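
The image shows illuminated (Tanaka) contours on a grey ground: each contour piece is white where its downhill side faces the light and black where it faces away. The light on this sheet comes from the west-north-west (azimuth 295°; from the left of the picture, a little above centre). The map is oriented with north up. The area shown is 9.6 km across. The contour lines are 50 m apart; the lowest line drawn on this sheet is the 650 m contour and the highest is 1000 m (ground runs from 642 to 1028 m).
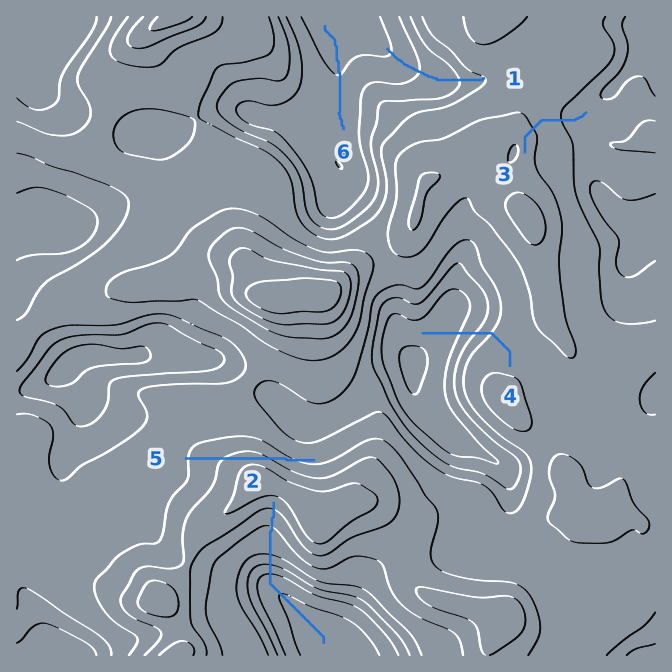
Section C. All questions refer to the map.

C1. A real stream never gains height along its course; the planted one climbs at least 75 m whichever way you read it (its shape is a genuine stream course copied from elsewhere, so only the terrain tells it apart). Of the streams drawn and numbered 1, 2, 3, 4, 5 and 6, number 5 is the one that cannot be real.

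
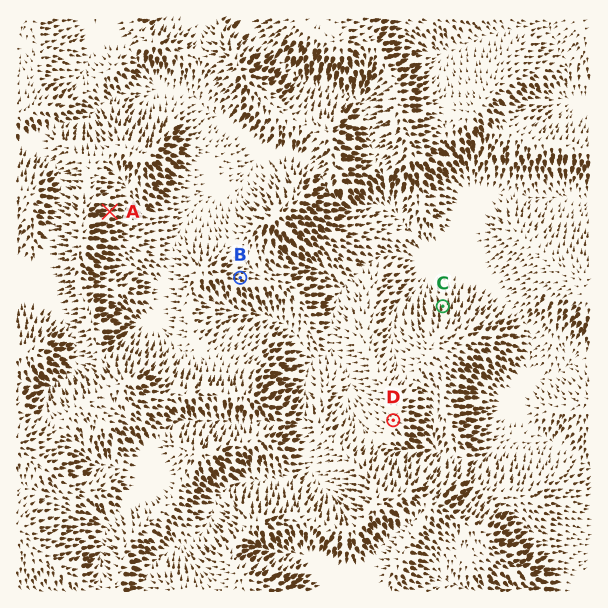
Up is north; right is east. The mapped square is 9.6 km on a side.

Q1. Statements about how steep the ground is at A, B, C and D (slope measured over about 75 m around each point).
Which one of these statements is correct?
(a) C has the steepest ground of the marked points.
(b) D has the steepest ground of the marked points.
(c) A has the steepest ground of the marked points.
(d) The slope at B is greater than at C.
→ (a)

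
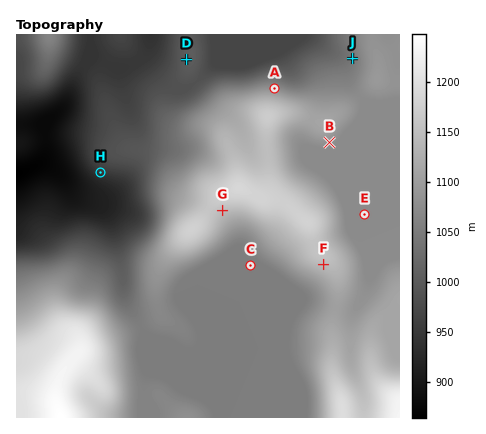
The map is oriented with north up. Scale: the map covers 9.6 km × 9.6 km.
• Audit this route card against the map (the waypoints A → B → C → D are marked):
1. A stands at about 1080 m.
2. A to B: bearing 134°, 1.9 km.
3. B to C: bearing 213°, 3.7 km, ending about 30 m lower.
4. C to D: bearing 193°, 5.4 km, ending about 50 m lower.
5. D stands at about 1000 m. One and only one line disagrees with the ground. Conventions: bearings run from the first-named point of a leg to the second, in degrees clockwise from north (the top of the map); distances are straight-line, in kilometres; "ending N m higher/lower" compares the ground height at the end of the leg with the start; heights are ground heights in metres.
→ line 4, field bearing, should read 343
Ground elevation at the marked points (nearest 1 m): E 1074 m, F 1145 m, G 1150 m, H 945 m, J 1045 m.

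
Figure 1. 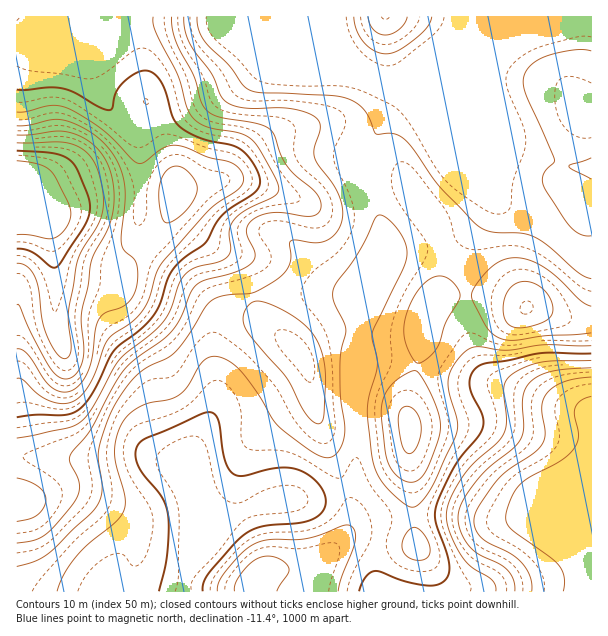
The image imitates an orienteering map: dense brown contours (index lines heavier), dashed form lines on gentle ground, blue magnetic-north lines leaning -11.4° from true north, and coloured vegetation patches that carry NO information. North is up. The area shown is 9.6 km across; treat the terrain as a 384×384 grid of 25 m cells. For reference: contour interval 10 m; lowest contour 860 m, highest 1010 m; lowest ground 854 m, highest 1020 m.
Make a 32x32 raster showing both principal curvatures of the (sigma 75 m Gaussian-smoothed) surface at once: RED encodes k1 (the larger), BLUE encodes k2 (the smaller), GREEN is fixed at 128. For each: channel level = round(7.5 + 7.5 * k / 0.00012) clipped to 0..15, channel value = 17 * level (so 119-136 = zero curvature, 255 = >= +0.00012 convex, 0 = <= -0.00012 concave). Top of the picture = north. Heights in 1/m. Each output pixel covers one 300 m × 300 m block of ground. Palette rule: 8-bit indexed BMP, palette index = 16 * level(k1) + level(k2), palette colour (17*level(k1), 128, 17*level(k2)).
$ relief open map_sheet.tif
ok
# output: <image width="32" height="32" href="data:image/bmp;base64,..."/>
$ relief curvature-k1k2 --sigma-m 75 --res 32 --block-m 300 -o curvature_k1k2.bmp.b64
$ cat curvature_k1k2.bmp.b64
<image width="32" height="32" href="data:image/bmp;base64,Qk02CAAAAAAAADYEAAAoAAAAIAAAACAAAAABAAgAAAAAAAAEAAATCwAAEwsAAAABAAAAAAAAAIAAABGAAAAigAAAM4AAAESAAABVgAAAZoAAAHeAAACIgAAAmYAAAKqAAAC7gAAAzIAAAN2AAADugAAA/4AAAACAEQARgBEAIoARADOAEQBEgBEAVYARAGaAEQB3gBEAiIARAJmAEQCqgBEAu4ARAMyAEQDdgBEA7oARAP+AEQAAgCIAEYAiACKAIgAzgCIARIAiAFWAIgBmgCIAd4AiAIiAIgCZgCIAqoAiALuAIgDMgCIA3YAiAO6AIgD/gCIAAIAzABGAMwAigDMAM4AzAESAMwBVgDMAZoAzAHeAMwCIgDMAmYAzAKqAMwC7gDMAzIAzAN2AMwDugDMA/4AzAACARAARgEQAIoBEADOARABEgEQAVYBEAGaARAB3gEQAiIBEAJmARACqgEQAu4BEAMyARADdgEQA7oBEAP+ARAAAgFUAEYBVACKAVQAzgFUARIBVAFWAVQBmgFUAd4BVAIiAVQCZgFUAqoBVALuAVQDMgFUA3YBVAO6AVQD/gFUAAIBmABGAZgAigGYAM4BmAESAZgBVgGYAZoBmAHeAZgCIgGYAmYBmAKqAZgC7gGYAzIBmAN2AZgDugGYA/4BmAACAdwARgHcAIoB3ADOAdwBEgHcAVYB3AGaAdwB3gHcAiIB3AJmAdwCqgHcAu4B3AMyAdwDdgHcA7oB3AP+AdwAAgIgAEYCIACKAiAAzgIgARICIAFWAiABmgIgAd4CIAIiAiACZgIgAqoCIALuAiADMgIgA3YCIAO6AiAD/gIgAAICZABGAmQAigJkAM4CZAESAmQBVgJkAZoCZAHeAmQCIgJkAmYCZAKqAmQC7gJkAzICZAN2AmQDugJkA/4CZAACAqgARgKoAIoCqADOAqgBEgKoAVYCqAGaAqgB3gKoAiICqAJmAqgCqgKoAu4CqAMyAqgDdgKoA7oCqAP+AqgAAgLsAEYC7ACKAuwAzgLsARIC7AFWAuwBmgLsAd4C7AIiAuwCZgLsAqoC7ALuAuwDMgLsA3YC7AO6AuwD/gLsAAIDMABGAzAAigMwAM4DMAESAzABVgMwAZoDMAHeAzACIgMwAmYDMAKqAzAC7gMwAzIDMAN2AzADugMwA/4DMAACA3QARgN0AIoDdADOA3QBEgN0AVYDdAGaA3QB3gN0AiIDdAJmA3QCqgN0Au4DdAMyA3QDdgN0A7oDdAP+A3QAAgO4AEYDuACKA7gAzgO4ARIDuAFWA7gBmgO4Ad4DuAIiA7gCZgO4AqoDuALuA7gDMgO4A3YDuAO6A7gD/gO4AAID/ABGA/wAigP8AM4D/AESA/wBVgP8AZoD/AHeA/wCIgP8AmYD/AKqA/wC7gP8AzID/AN2A/wDugP8A/4D/AIaWhnaGh5inhpHT6erIhoa4tmVkdIOTpLbX69m1pZeVhZWFdXWGmKiWg4CV2frYtsjYhoOUt8n35LS4t6WWl5aWpoV1dXWHuJZzdYCl2cjGx/jXk6PJ/PmUY3SUhYaGham5h3aFhZaol4N3hJCjlXV1teelc6b2xVNCY3R1dYaHucq3p6alpqiXhIeGhIKCYlKTxpVzo/OyU1R0dWV3d3e5uce5uKammJSGhpWWdXVkZKWmg4LF9qZldXV1ZHR3d5aWlqiohnV1c4eEp6eHdmV2xYWBtun5qIV2dWR1dIR1goODtKVlVGR1d3SYqJeGhZfWg4C4+umnlZaHlqamloaEhIPDpGRjdXRzdJeop5aVuemSgKf56bi1x8jHxramlZeVpOSkYnSHh4aEhoeXhpfp2ICAuPnaqLW3uaiWhnZ1pLPn9qNxg4aol4R1doZ2l/i2cJDZ6smXdYanlnRkZGSBtPn6pnBydKiYhXV3h3aX+KZwgLbWxaRkZJOTcnJhYGCm+/zHclJypYd0dXd3h8f5pnFilLTEtYVigKBxcYGBgLf6+sOidoOkhXSFh5e46cmUg4SGp7i4pqLE1pWVx+mg2Pi2oMS5pqWUg5Wnt8i4lpSVlZW4yJeVoub6+fb395DY94SCx9q4ppRzhJanppaFhoZ2g6jYqIWTptvr6NbFYNb3lpKn6rmHdFNjg5OEhYV1d3eDhsm4lpSmucu6t5RA1faWgpbZxoRidIWUlZaGhnZ1h4aDp7eWhZa4uamGY2HV9YRhg6fltpS26OfXt5aWl4WFd3SVpoeGlqenlYJypMfop4OQg9bolrXGlHRzg5WnloR3dJamlpaWlpWDg5bHyMvZuaJwlPenlZJQQFGEx8imhHSGuLinlnWFhISGqai4ubnapYCD6dnGxZWUxPf5yZWThKjYyKeFhIWGh5epqamYl8imkJPaydb5+vb01qinhIOWydiWc3N0l5iYl5f56cip2rWgpNq5ttnruIRlhIR0dJfYx3Jzd3WGqJeGhdfn6OvaooCEx7mmqMilc3SFhWV1ltemcXd3d3SWlpWVYpTHyKOAYYPDpIWXx9W1p6eXl5Wmt4N2d3d3c5aXl6lTlMWSgICWt9WTYnN1ptfY18e4p4emc3d3d3Z0l5ioqmWVpZODlqnKyIZkc3J0hpaWp6eVhZZ1d3eHhJeYl5eYdYSEhXaHqMm5p6aWhWJxcXGCg4SElXZ3h4eUqKmYmIeGdnV2dnaXx8iWlZaCdXd3d4eGkbSTcneHh4SluLm4qId3d3d3hpbWxnVUcYWHd4d3h5DG2KeEgYeHh4SChJaoh3d3d3eHltXEZEF1d4eHh3eGoNvsysi2g4d3h4d1cqI="/>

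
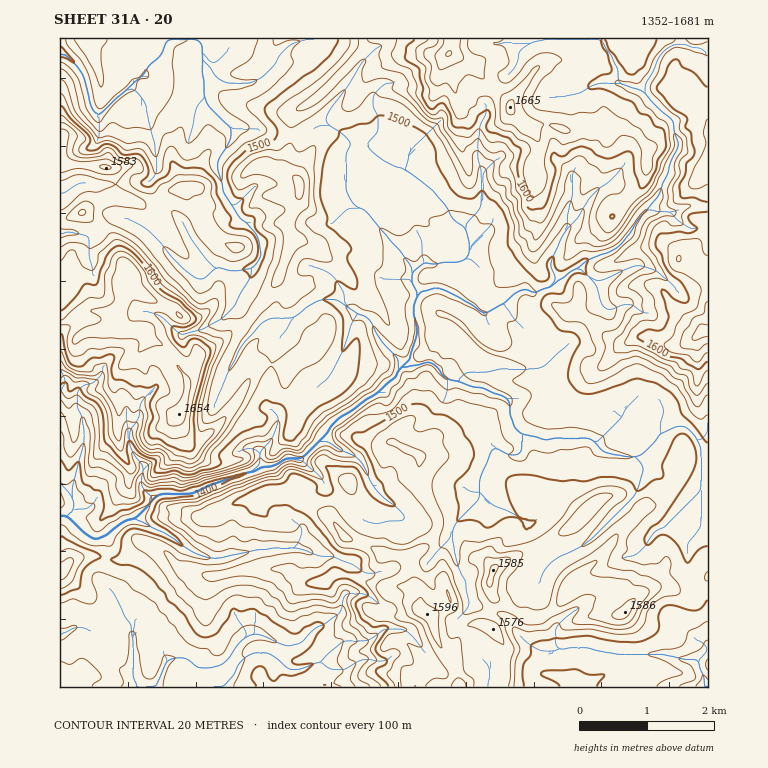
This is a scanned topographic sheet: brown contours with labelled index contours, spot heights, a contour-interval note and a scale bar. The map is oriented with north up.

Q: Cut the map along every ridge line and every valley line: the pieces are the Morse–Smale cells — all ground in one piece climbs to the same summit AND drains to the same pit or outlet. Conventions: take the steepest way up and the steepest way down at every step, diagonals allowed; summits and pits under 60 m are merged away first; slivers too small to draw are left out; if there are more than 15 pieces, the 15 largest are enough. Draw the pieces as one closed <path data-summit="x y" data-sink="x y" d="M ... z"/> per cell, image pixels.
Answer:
<path data-summit="427 614" data-sink="138 687" d="M432 363l-30 2-6 12-15 15-11 5-34 23-9 10-2 6-25 23-13-1-12 8-17 2-8 5-21 5-40 15-32 2-5 2-3 9-12 12 10 7 25 12 24 17 10 3 12 0 4 8 3 20 9 17 1 14 10 18 11-1 11 4 2 2 0 5-3 7 14 13 12 6 29-8 6 8 5 17 168 0 2-7 0-19 4-12-9-15-12-10 8-28 32 20 14 2 13-7 19-22 8-3 14-2 22 4 6 4 7 14 5-7 15-10 12-3 21 3 10-5 5 0 12-7 0-88-4-1-4-6 8-22-11-22-8-9-5-4-7 0-15 7-14 17-8 7-7 2-28-6-5-2-6-9-8-4-17 0-2 2-10-2-13 4-5-4-23-6-2-8-5-9 0-13-4-4-20-9-9 0-20-8-7 0z"/><path data-summit="449 53" data-sink="138 687" d="M708 38l-335 0-57 61-23 15-2 3 1 18 13 0 16-10 6 0 16 8 11 9 0 5-7 9-4 10 6 30 5 10 11 3 4 4 3 7 29 32 12 17-2 14 7 8-5 17 3 13 0 22-5 9-2 13 23-2 14 15 33 10 3-4 0-7 8-6 50-3 27-23 11-13 12-21 9-8-2-19-17-17 2-3 12-8 21-6 16-16 10-19 17-17 12-29 0-6 8-14 0-8-3-5 0-9-4-8-9-6-19-23 10-17 6-17 10-9 12-5 13 7 14 0z"/><path data-summit="177 416" data-sink="138 687" d="M327 125l-6 0-16 10-14 1 0 8-8 25 16 14 0 12-3 12-8 15 0 7 5 11-15 41-33 43-14 7-10 10-20 12-2 3-4-11-9-12-3-15-13-11-23-10-11-11-4-10-10-14-10-23-29-26 8-7 13-7 11-3 0-15-3-12-18-4-34-1 0 323 9 6 6 9 0 7-5 7 1 5 18 16 12 2 22-17 13-4 13-12 3-9 5-2 8-2 14 2 17-4 18-8 31-9 15-6 1-16 10-11 3-6 5-22 40-26 11-11 15-29 5-20 8-13 12 6 4 10 8 13 20 22 5 0 2-3 2-10 5-9 0-22-3-13 5-17-7-8 2-14-12-17-29-32-3-7-17-10-5-13-4-24 4-10 7-9 0-5-11-9z"/><path data-summit="177 416" data-sink="60 53" d="M60 52l0 111 7 2 41 2 4 2 3 12 0 15-11 3-13 7-8 7 29 26 10 23 10 14 4 10 11 11 23 10 13 11 3 15 9 12 4 11 2-3 20-12 10-10 14-7 34-46 14-38-5-11 0-7 8-15 3-12 0-12-16-14 8-25 0-8-13-1-23-7-24 0-24-25-4-8-1-13-5 4-25 0-24-10-5 0-5 3-7 8-15 11-13 15-7 1-6-9-3-20-6-14-10-12z"/><path data-summit="703 332" data-sink="138 687" d="M681 42l-12 5-10 9-6 17-10 17 16 19 12 10 4 8 0 9 3 5 0 8-8 14 0 6-12 29-17 17-10 19-16 16-21 6-12 8-2 3 17 17 2 19-9 8-12 21-11 13-27 23-44 2-10 3-4 4-1 11 20 7 8 6 0 13 5 9 2 8 4 3 19 3 5 4 13-4 9 2 20-2 12 4 23-24 4 0 34 19 13-9 12-2 9 8 12 24 3 1 0-409-14 0z"/><path data-summit="449 53" data-sink="138 687" d="M60 488l0 199 272 0-5-17-6-8-29 8-12-6-14-13 3-7 0-5-2-2-11-4-11 1-10-18-1-14-9-17-3-20-4-8-12 0-10-3-24-17-25-12-9-7-15 4-22 17-9 0-21-18-1-5 5-7 0-7-6-9z"/><path data-summit="427 614" data-sink="704 687" d="M708 578l-27 11-19-3-14 3-15 10-5 7-7-14-6-4-22-4-14 2-8 3-19 22-13 7-14-2-30-18-8 16-2 10 12 10 9 15-4 12-1 26 203 0-6-28 10-8z"/><path data-summit="449 53" data-sink="60 53" d="M371 38l-311 0 0 13 11 8 10 12 6 14 3 20 6 9 7-1 13-15 15-11 7-8 5-3 5 0 24 10 25 0 5-4 1 13 4 8 24 25 24 0 23 7 12 0 3-21 23-15 36-36z"/><path data-summit="449 53" data-sink="138 687" d="M361 314l-6 2-5 11-5 20-15 29-11 11-40 26-5 22-3 6-10 11 0 16 14-2 12-8 13 1 25-23 2-6 9-10 34-23 11-5 15-15 2-7 3-3 0-5-19-19-8-13-4-10z"/><path data-summit="449 53" data-sink="138 687" d="M625 417l-4 0-26 24 6 10 9 3 20 4 10-2 14-13 4-8z"/><path data-summit="449 53" data-sink="704 687" d="M708 652l-10 7 0 7 8 21 2 0z"/>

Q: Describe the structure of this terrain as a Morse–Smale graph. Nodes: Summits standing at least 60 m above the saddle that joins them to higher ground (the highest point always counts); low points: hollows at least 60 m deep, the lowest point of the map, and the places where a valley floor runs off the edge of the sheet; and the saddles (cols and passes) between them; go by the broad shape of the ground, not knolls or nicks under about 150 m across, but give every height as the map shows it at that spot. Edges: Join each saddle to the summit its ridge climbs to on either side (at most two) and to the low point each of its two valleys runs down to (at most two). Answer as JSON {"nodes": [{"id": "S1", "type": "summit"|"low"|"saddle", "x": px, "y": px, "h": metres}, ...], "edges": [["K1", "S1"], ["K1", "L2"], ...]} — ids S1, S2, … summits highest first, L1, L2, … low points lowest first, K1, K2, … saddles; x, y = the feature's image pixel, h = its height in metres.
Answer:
{"nodes": [
{"id": "S1", "type": "summit", "x": 447, "y": 54, "h": 1681},
{"id": "S2", "type": "summit", "x": 703, "y": 332, "h": 1667},
{"id": "S3", "type": "summit", "x": 177, "y": 416, "h": 1654},
{"id": "S4", "type": "summit", "x": 427, "y": 614, "h": 1596},
{"id": "L1", "type": "low", "x": 136, "y": 687, "h": 1352},
{"id": "L2", "type": "low", "x": 62, "y": 53, "h": 1395},
{"id": "L3", "type": "low", "x": 704, "y": 685, "h": 1428},
{"id": "K1", "type": "saddle", "x": 665, "y": 51, "h": 1577},
{"id": "K2", "type": "saddle", "x": 113, "y": 185, "h": 1539},
{"id": "K3", "type": "saddle", "x": 292, "y": 136, "h": 1518},
{"id": "K4", "type": "saddle", "x": 691, "y": 585, "h": 1515},
{"id": "K5", "type": "saddle", "x": 697, "y": 438, "h": 1494}],
"edges": [["K1", "S1"], ["K1", "S2"], ["K1", "L1"], ["K2", "S3"], ["K2", "L1"], ["K2", "L2"], ["K3", "S1"], ["K3", "S3"], ["K3", "L1"], ["K3", "L2"], ["K4", "S4"], ["K4", "L1"], ["K4", "L3"], ["K5", "S2"], ["K5", "S4"], ["K5", "L1"]]}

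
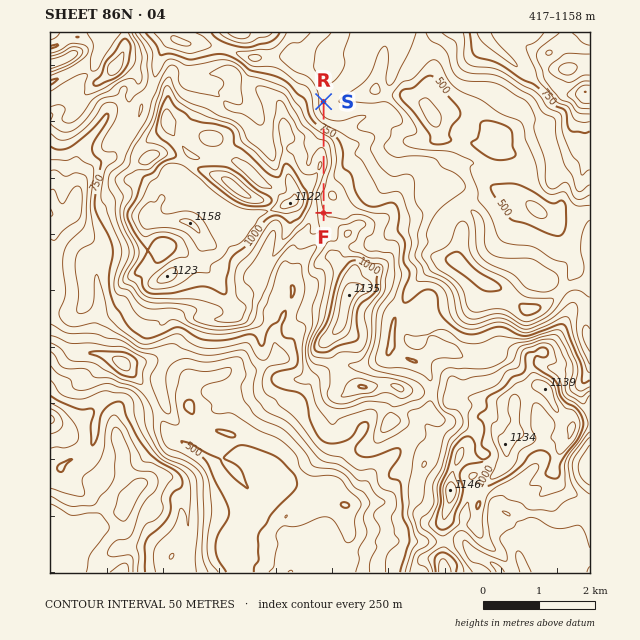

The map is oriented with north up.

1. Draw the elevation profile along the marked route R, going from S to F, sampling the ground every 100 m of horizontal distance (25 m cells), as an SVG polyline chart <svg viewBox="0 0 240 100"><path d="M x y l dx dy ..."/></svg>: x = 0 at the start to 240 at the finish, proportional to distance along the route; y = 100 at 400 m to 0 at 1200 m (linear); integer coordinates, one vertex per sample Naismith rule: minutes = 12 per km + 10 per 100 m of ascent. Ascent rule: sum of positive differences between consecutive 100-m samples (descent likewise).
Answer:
<svg viewBox="0 0 240 100"><path d="M0 72l12 0 12-2 12-3 13-5 12-7 12-7 12-5 12-5 12-2 13-2 12-1 12 1 12 4 12 2 12 2 12 2 13 1 12 0 12-1 9-1"/></svg>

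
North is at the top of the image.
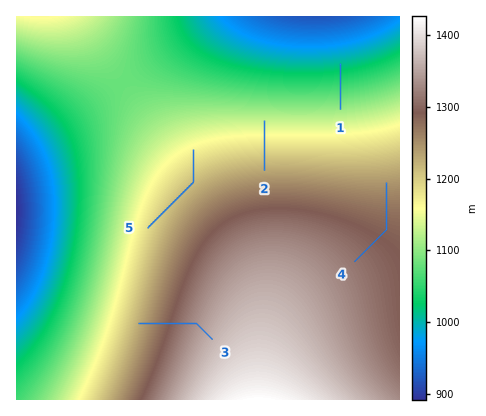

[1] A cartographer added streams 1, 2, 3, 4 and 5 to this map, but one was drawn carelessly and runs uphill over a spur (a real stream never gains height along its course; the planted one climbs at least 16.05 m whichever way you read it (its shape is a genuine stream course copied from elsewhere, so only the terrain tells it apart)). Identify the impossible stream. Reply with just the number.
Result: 5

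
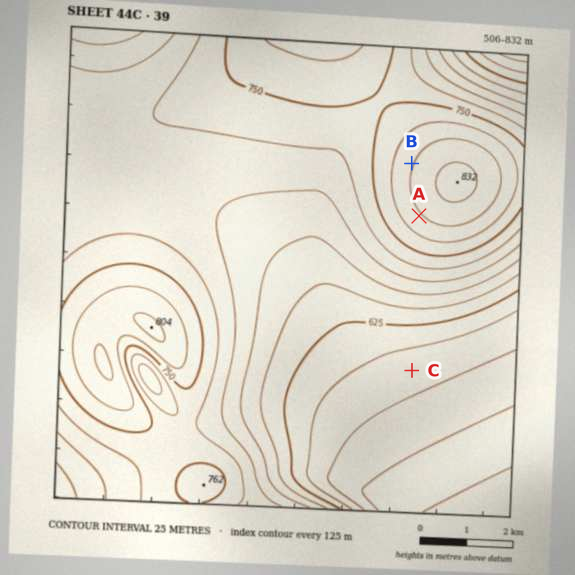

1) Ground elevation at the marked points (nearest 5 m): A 795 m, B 800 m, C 585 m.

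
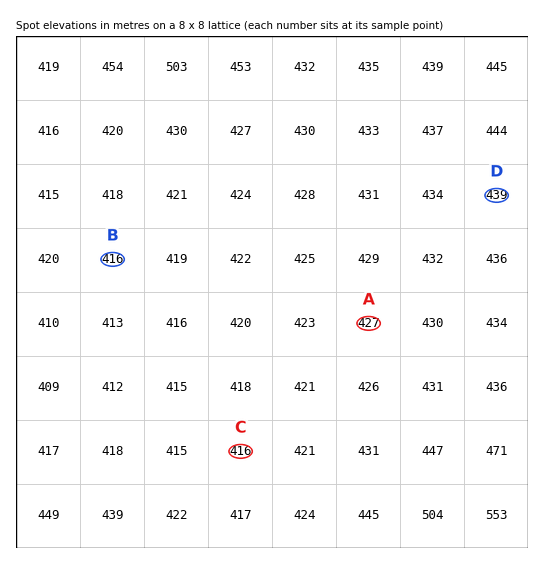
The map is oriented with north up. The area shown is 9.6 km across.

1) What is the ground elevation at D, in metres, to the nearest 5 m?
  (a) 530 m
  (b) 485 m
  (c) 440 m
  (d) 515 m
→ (c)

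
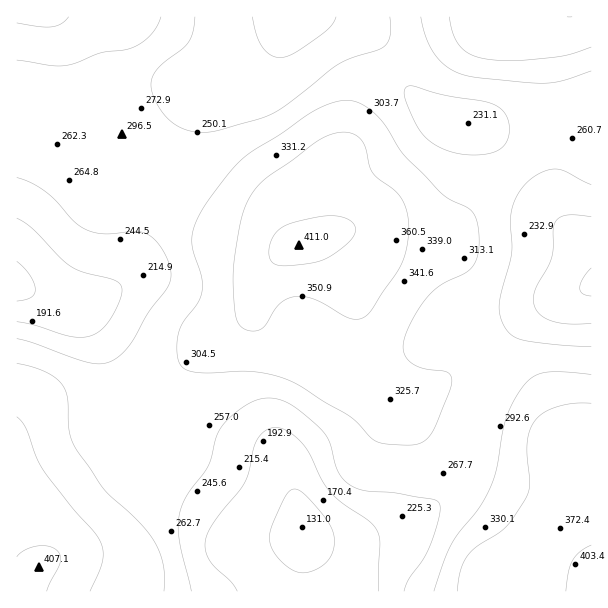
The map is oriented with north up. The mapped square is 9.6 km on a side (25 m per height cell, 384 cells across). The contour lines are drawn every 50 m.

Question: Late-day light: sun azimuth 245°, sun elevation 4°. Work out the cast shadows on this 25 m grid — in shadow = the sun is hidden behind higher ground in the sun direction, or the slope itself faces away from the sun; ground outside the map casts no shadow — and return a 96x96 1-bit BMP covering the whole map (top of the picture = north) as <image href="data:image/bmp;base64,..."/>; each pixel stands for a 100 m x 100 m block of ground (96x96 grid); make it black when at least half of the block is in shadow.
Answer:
<image width="96" height="96" href="data:image/bmp;base64,Qk2+BAAAAAAAAD4AAAAoAAAAYAAAAGAAAAABAAEAAAAAAIAEAAATCwAAEwsAAAIAAAAAAAAA////AAAAAAAAAAH/gAAAAAAAAAAAAAH/wAAAAAAAAAAAAAH/8AAAAAAAAAAAAAH/+AAAAAAAAAAAAAP//gAAAAAAAAAAGAP//wAAAAAAAAAAPAf//8AAAAAAAAAAPwf//+AAAAAAAAAAf4////gAAAAAAAAAf8////wAAAAAAAAAf/////4AAAAAAAAA//////4AAAAAAAAA//////4AAAAAAAAA//////4AAAAAAAAB///z//wAAAAAAAAB///AHAAAAAAAAAAB/8AAAAAAAAAAAAAD/4AAAAAAAAAAAAAD/wAAAAAAAAAAAAAH/gAAAAAAAAAAAAAH/AAAAAAAAAAAAAAH+AAAAAAAAAAAAAAP8AAADgAAAAAAAAAP8AAADwAAAAAAAAAP8AAAAgAAAAAAAAAP4AAAAAAAAAAAAAAP4AAAAAAAAAAAAAAP4AAAAAAAAAAAAAAH4AAAAAAAAAAAAAADwAAAAAAAAAAAAAAAAAAAAAAAAAAAAAAAAAAAAAAAAAAAAAAAAAAAAAAAAAAAAAAAAAAAAAAAAAAAAAABwAAAAAAAAAAAAAAD8AAAAAAAAAAAAAAH+AAAAAAAAAAAAAAP/AAAAAAAAAAAAAA//AAAAAAAAAAAAAB//AAAAAAAAAAAAAD//gAAAAAAAAAAAAD//gAAAAAAAAAAAAD//gAAAAAAAAAAAeD//gAAAAAAAAAAD/D//AAAAAAAAAAAP/j//AAAAAAAAAAAf/z/+AAAAAAAAAAAf/4AAAAAAAAAAAAAf/4AAAAAAAAAAAAAf/4AAAAAAAAAAAAAf/4AAAAAAAAAAAAAf/4AAAAAAAAAAAAAf/gAAAAAAAAAAAAA+AAAAAAAAAAAAAAA4AAAAAAAAAAAAAAB4AAAAAAAAAAAAAAD8AAAAAAAAAAAAAAH8AAAAAAAAAAAAAAH/AAAAAAAAAAAAAAP/gAAAAAAAAAAAAAP/4AAAAAAAAAAAAAP/8AAAAAAAAAAAAAH/8AAAAAAAAAAAAAH/8AAAAAAAAAAAAAD/4AAAAAAAAAAAD4A/wAAAAAAAAAAAH8ACAAAAAAAAAAAAP+AAAAAAAAAAAAAAP/AAAAAAAAAAAAAAf/gAAAAAAAAAAAAAf/gAAAAAAAAAAAAA//wAAAAAAAAAAAAB//wAAAAAAAAAAAAD//wAAAAAAAAAAAAH//wAAAAAAAAAAAAH//wAAAAAAAAAAAAP//wAAAAAAOAAAAAf//gAAAAAAfAAAAAf//gAAAAAA/gAAAAf//gAAAAAA/gAAAA///AAAAAAA/gAAAA//+AAAAAAA/gAAAAf/8AAAAAAA/gAAAAP/wAAAAAAA/AAAAAD/AAAAAAAAAAAAAAAAAAAAAAAAAAAAAAAAAAAAAAAAAAAAAAAAAAAAAAAAAAAAAAAAAAAAAAAAAAAAAAAAAAAAAAAAAAAAAAAAAAAAAAAAAAAAAAAAAAAAAAAAAAAAAAAAAAAAAAAAAAAAAAAAAAAAAAAAAAAAAAAAAAAAAAAAAAAAAAAAAAAAAAAADwAAAAAAAAAAA="/>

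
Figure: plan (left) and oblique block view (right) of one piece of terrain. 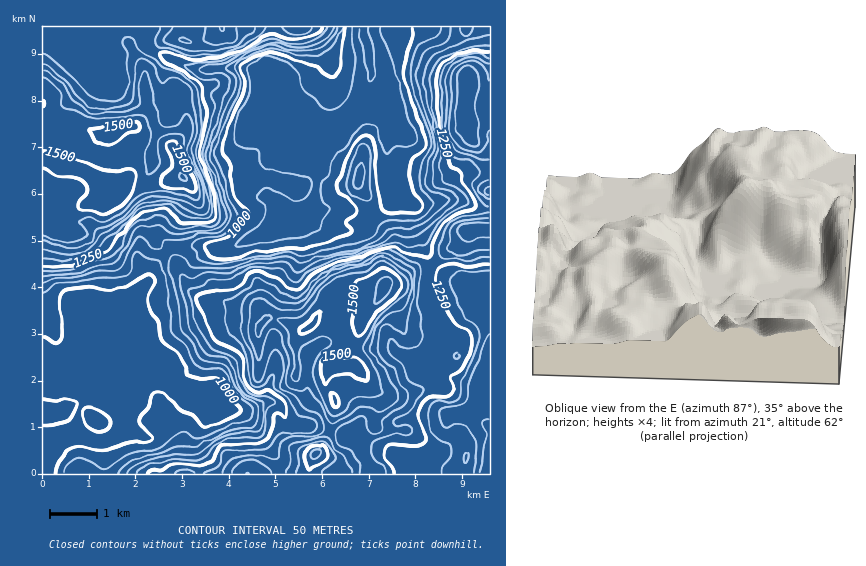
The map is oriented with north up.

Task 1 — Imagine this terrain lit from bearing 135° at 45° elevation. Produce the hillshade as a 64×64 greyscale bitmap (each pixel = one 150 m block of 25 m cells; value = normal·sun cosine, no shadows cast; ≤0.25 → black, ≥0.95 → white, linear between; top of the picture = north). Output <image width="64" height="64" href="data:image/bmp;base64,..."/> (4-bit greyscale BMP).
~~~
<image width="64" height="64" href="data:image/bmp;base64,Qk12CAAAAAAAAHYAAAAoAAAAQAAAAEAAAAABAAQAAAAAAAAIAAATCwAAEwsAABAAAAAAAAAAAAAAABEREQAiIiIAMzMzAERERABVVVUAZmZmAHd3dwCIiIgAmZmZAKqqqgC7u7sAzMzMAN3d3QDu7u4A////AKlmeZqXZDM1ZlRVVVVVaJmYdmjO3Jm7qJqqqYq7qr3cqXZomZhlQyNFREVVVVVWeIh2Z73tuqupmqqqmbypvdyqhmeImHZUMiNEVERFZURWiIdVjNyqqqqrqqqqrLqs3KqoiImZh3ZUM0ZlQyNWVUVnd1M3qomru8zLu7qaupzdqqqZmqmZiIh1V4dSADVVVEVVQgJ6mZq8zMzMy5mqmsyqqqqqqqqZmZh3iXQQEkVERVREImu6qazcu7y7mJqqu7u6qqqrqqqqqpiZl1MiNENHd3h1fNy5m9y6q7upiJqqu7uqqqqqqZmqqZmpl2VFQ1iZqqh77tqK3bqru7qYmqqqu7qZqqqpmJqqmqqpmHZDWJmbuXre7Kre3czMzLqqqpmaqqmqqqqYmaqqqqqqmXVXiJq5ec3du83u3d3d3MuqmZmqqqqqqpmZqqqqqqmaqoiImqh5vMzLvN3d7d3d26qZmZqqqqqqqZmqqqqql3m9uZqqmImru7y7u7zMzN3bqqqqqqqqqqqpmqqqqql1V763isuYmqq7u7qqmaqrzNyqqqqqqqqqqqqqqqq7uXVFrcZIy4eruqu7uqqpiZq93bqqqqqqqqqqqqqqqrzKdUSN2EWrh5u7qruqu7qZmr3tyqqqqqqqqqqqqqmZrMuXVHzaVZuGeqqqqqmruqqpre7bqqqqqqqqqqqqqYibzKllfMp2q4VomZqqqZq7qpmb7tyqqqqqqqqqqqqqh4m7uoacyoi7p2eIm7u6qsy6qZrO7aqqqqqqqqqqqqqYeJqqh6zJeL3KiJms3MuqvMupmb3tq7qqqqqqqqqZmZiImal2ndp3rNy6qa3u26q7u6qZrN27uqqqqqqqqpiIiImZmHaM24eKzLupnP/bq7u6qqmavLu6qqqqqqqqmHd3iJmIdnrLmHeruqmK7/y7y7qqqpmru7qqqqqqqqqYdmeImYh2eKmHVXq6qXjP/czLqqqqqaq7uqqqqqqqmZmHZ4mpmHd4mHZDWLupeK3+3dypqqqqqru6qqqqqqqZmIdmeZmHZniYdkI2q6mIm+/u7Lmqu6qqzLuqqqqqqpmIdmZniHZVZ4mGQhOKqYiJvu7tuqu7qqrd3Mu7u7u6qYd3dlVndUVniZdSEUipiIic3u3Kq7u6qu7t3dzMzMuph2eHZmdmVWiImWIQFHiHd4q73cu7u7u73t3u7tzNzLqXeIdlVVQzV3iZcxEAJFVVeImsy7zMzMzd3e7u3d3Mu5h4mGQzMhAkVomEIQAAESNnd4q7vNzM3czN7v7u7tu7qYiql2VDEAEjV3UyEAAAADZ3eJmszN3dvMze/u3v7Kq6mZq6mHZTMyI1ZUMyEQAAA2d3d3m83dy7zN7/7d7tqru7u8zMuoh3ZVVmVVVEMQABV3d1Rpq8zLu8ze7u7u26u83e7e7cupmZiIh3d3dlQhJXd2VFeazMuqqrze///bu7ve7t7/7LqqqqqZiIiZh2RGdmVDNXmruqmZq83v//zLqs3d3v/ty6qqqqqYiZmZdlVmVDESNWd5mZq8vO///typq83v7d3MuqqqqqmIiZqXZmVUMgASNFmqmbu83v//7cqave7Mu7uqqqqqqZiImqmId2VDISNGeqqYmavN7//u26q93cuqqqqqqqqqqZmry6mZmHdURWibuqmIibvO7u7cu87cy7qqqqqqqqqqmrzLqZmZmqh3Z4qqqpiJmrzczMzM3czMu7uqqqq6mZmJzMupmYibu5dmaqq6qZmZrMuZq7zLu8y7u6qpqqqYh2i8y6mYdnmqmGVaq7upmYiKu4Z4m6qqvLqqqpmZmZh2VqzMqYh1Z5mYdmqquqmZiHirp2aJmaq7uqqpmZmZmIZVnNypiGVWiqqZmpmZmZmZmaqpiJqqu6qqqqqZmZmYh1WczKmIZDR6u6qpmZmZqqqqq6mJu8zcuqqqqqqqqZiHVHvLqYdkIliszMmZmaqru7u7qHm97u7bmZqqqqqqmYdUaruZiGUhNpvN2aqqqqq7u7y4Z63v/+ypmaqqqqqqmGRZu6mZhjE2irzKqqqqmaq7vLlle+7v7cqZmqqqqqqphlirqpmGMSaavMqqqqmIiJmruoZpze7u26maqqqqqqqXeJqqqYYxFZq8yqmZmGVmZoq7qHm93u7sqqqqqqqqu6mImqmZdTIkiru7qYiHVEREaaupibzd7+26qqqqqqq7upmZmZhlQyR6u7u7mHh2VURYq6mavMzu/sqqqqqqqrzLmZqZh1VUNHrMu7u5iZiHZVi7qZvMvN7+26qqqqqqq8upmqmGVFQ0eczKqqqZqZmGWLupmszMzu7bqqqZqqqrzLmZmYdVVER5vMmZmqqqqpZYu6mImqq93duqqZmaqqvMupmYd2VVRHm8yYiaqqqql1i6mHd4d5q8y6qpmZqqu8y6mZhmZlQ0abu4iZqqqqqXaKqGaKupqrzLqqqZqqqrzMqZmGVVQyJHqqiaqqqqqpdnmYib3t3v/+27qqq7uqu8upmYZVVTEBN4iZqqqqqqmHeKy7ve7e///+y7vMzMu7y6mJl1VVQgACV5qqqqqqqpmZvLu83d7////svN3u3cu7qYmYZVVUMgFGqqqqqqqZqqmau7u7zN///+zM3u/+3LupmZl2ZlVmZFeqqqqqqqmaqXZ5mZmbzd7/7Lze7//ty5iZmYh3ZmiZiKqqqqqqqZqpdleJmIq7zN7cu83u//7bmJmZmYh2aKqZ"/>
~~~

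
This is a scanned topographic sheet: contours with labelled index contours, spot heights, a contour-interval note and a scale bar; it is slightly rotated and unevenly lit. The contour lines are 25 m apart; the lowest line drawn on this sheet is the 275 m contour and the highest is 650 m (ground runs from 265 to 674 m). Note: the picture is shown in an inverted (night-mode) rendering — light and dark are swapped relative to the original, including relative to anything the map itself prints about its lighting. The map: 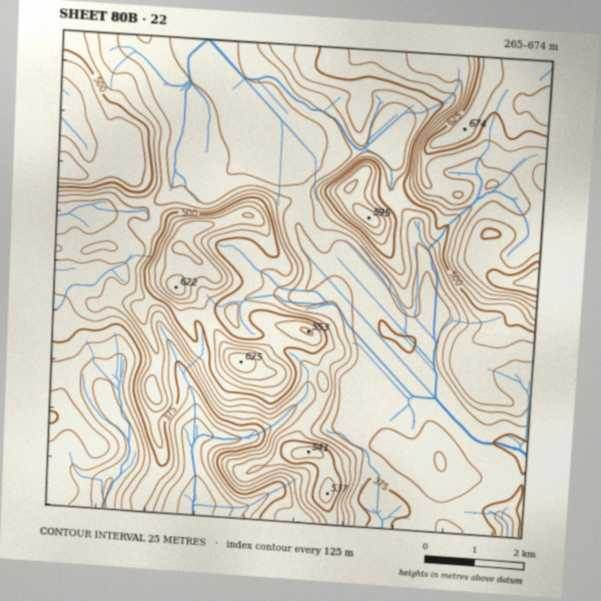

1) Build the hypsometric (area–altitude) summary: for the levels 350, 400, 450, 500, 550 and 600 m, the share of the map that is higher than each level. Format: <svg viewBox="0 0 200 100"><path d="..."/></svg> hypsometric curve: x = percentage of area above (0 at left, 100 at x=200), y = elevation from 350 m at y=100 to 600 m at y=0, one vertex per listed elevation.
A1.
<svg viewBox="0 0 200 100"><path d="M182 100l-45-20-49-20-34-20-25-20-17-20"/></svg>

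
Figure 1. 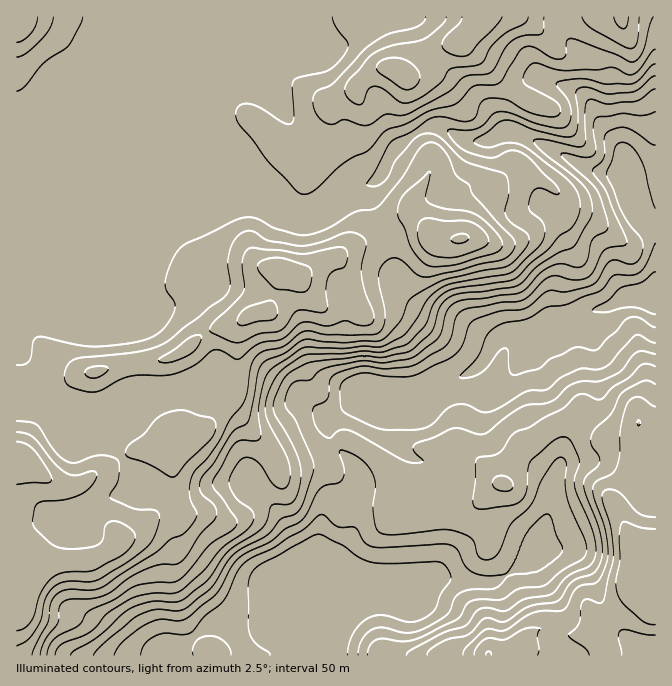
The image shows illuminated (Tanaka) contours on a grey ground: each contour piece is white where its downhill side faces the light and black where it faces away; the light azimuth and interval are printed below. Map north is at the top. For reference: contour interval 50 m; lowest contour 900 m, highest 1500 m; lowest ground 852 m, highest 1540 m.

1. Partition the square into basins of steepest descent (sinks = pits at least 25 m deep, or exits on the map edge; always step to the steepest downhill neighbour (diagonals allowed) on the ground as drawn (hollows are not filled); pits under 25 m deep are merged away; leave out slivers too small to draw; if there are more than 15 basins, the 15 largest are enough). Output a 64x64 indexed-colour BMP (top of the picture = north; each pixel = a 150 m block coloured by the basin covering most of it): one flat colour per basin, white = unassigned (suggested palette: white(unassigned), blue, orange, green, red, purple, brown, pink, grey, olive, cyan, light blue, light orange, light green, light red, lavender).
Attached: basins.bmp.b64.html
<image width="64" height="64" href="data:image/bmp;base64,Qk12CAAAAAAAAHYAAAAoAAAAQAAAAEAAAAABAAQAAAAAAAAIAAATCwAAEwsAABAAAAAAAAAA////ALR3HwAOf/8ALKAsACgn1gC9Z5QAS1aMAMJ34wB/f38AIr28AM++FwDox64AeLv/AIrfmACWmP8A1bDFACIiIiIiIiIiIiIiIiIiIiIiIiIiIiIiIiIREREREzMzIiIiIiIiIiIiIiIiIiIiIiIiIiIiIiIiIiERERETMzMiIiIiIiIiIiIiIiIiIiIiIiIiIiIiIiIiIhEiIjMzMyIiIiIiIiIiIiIiIiIiIiIiIiIiIiIiIiIiIiIiIzMzIiIiIiIiIiIiIiIiIiIiIiIiIiIiIiIiIiIiIiIiMzMiIiIiIiIiIiIiIiIiIiIiIiIiIiIiIiIiIiIiIiIjMRIiIiIiIiIiIiIiIiIiIiIiIiIiIiIiIiIiIiIiIiIREiIiIiIiIiIiIiIiIiIiIiIiIiIiIiIiIiIiIiIiIhERIiIiIiIiIiIiIiIiIiIiIiIiIiIiIiIiIiIiIiIiERERERIiIiIiIiIiIiIiIiIiIiIiIiIiIiIiIiIiIiIREREREREiIiIiIiIiIiIiIiIiIiIiIiIiIiIiIiIiIhERERERERIiIiIiIiIiIiIiIiIiIiIiIiIiIiIiIiIiERERERERESIiIiIiIiIiIiIiIiIiIiIiIiIiIiIiIiEREREREREREiIiIiIiIiIiIiIiIiIiIiIiIiIiIiIiIRERERERERERIiIiIiIiIiIiIiIiIREREiIiIiIiIiIRERERERERERESIiIiIiIiIiIiIiIRERERIiIiIiIiIhERERERERERERIiIiIiIiIiIiIiIhERERESIiIiIiIiERERERERERERESIiIiIiIiIiIiIiERERERESIiIiIiIhERERERERERERIiIiIiIiIiIiIiERERERERIiIiIiIiEREREREREREREiIiIiIhEiIiIiIRERERERESIiIiIiIRERERERERERESIiIiIhERESIiERERERERERIiIiIiIiEREREREREREREiIiIhEREREiERERERERERERIiIiIiIREREREREREREREiIiERERERERERERERERERESIiIRERERERERERERERERIiEREREREREREREREREREREREREREREREREREREREREiERERERERERERERERERERERERERERERERERERERERERERERERERERERERERERERERERERERERERERERERERERERERERERERERERERERERERERERERERERERERERERERERERERERERERERERERERERERERERERERERERERERERERERERERERERERERERERERERERERERERERERERERERERERERERERERERERERERERERERERERERERERERERERERERERERERERERERERERERERERERERERERERERERERERERERERERERERERERERERERERERERERERERERERERERERERERERERERERERERERERERERERERERERERERERERERERERERERERERERERERERERERERERERERERERERERERERERERERERERERERERERERERERERERERERERERERERERERERERERERERERERERERERERERERERERERERERERERERERERERERERERERERERERERERERERERERERERERERERERERERERERERERERERERERERERERERERERERERERERERERERERERERERERERERERERERERERERERERERERERERERERERERERERERERERERERERERERERERERERERERERERERERERERERERERERERERERERERERERERERERERERERERERERERERERERERERERERERERERERERERERERERERERERERERERERERERERERERERERERERERERERERERERERERERERERERERERERERERERERERERERERERERERERERERERERERERERERERERERERERERERERERERERERERERERERERERERERERERERERERERERERERERERERERERERERERERERERERERERERERERERERERERERERERERERERERERERERERERERERERERERERERERERERERERERERERERERERERERERERERERERERERERERERERERERERERERERERERERERERERERERERERERERERERERERERERERERERERERERERERERERERERERERERERERERERERERERERERERERERERERERERERERERERERERERERERERERERERERERERERERERERERERERERERERERERERERERERERERERERERERERERERERERERERERERERERERERERERERERERERERERERERERERERERERERERERERERERERERERERERERERERERERERERERERERERERERERERERERERERERERERERERERERERERERERERERERERERERERERERERERERERERERERERERERERERERERERERERERERERERERERERERERERERERERERERERERERERERERERERERERERERERERERERERERERERERERERERERERERERERERERERERERERERERERERERERERERERERERERERERERERERERERERERERERERERERERERERERERERERERERERERERERERERERERERERERERERERERERERERERERERERERERERERERERERERERERERERERERERERERERERERERERERER"/>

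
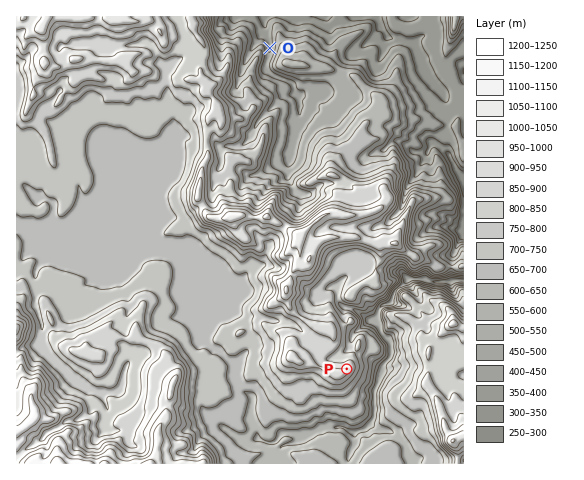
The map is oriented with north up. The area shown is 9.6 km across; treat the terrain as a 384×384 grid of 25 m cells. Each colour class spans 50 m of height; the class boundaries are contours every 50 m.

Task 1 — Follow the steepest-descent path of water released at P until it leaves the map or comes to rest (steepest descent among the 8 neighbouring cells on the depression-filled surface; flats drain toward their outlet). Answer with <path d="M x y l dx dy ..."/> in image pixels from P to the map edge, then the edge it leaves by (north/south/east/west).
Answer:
<path d="M347 369l0-5-4-3 0-7 7-7 1-8 3-5 14-13 3 0 6-6 2-7 3-2 3-1 6-6 2-7 12-11 4 0 3-2 15 0 4 2 28 0 1-1 3 0"/>
exit: east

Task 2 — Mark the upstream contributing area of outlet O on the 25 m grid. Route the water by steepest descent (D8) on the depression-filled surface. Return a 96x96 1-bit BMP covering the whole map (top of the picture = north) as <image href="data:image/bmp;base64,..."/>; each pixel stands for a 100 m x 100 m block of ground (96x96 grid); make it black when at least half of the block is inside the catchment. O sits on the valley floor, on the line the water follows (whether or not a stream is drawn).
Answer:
<image width="96" height="96" href="data:image/bmp;base64,Qk2+BAAAAAAAAD4AAAAoAAAAYAAAAGAAAAABAAEAAAAAAIAEAAATCwAAEwsAAAIAAAAAAAAA////AAAAAAAAAAAAAAAAAAAAAAAAAAAAAAAAAAAAAAAAAAAAAAAAAAAAAAAAAAAAAAAAAAAAAAAAAAAAAAAAAAAAAAAAAAAAAAAAAAAAAAAAAAAAAAAAAAAAAAAAAAAAAAAAAAAAAAAAAAAAAAAAAAAAAAAAAAAAAAAAAAAAAAAAAAAAAAAAAAAAAAAAAAAAAAAAAAAAAAAAAAAAAAAAAAAAAAAAAAAAAAAAAAAAAAAAAAAAAAAAAAAAAAAAAAAAAAAAAAAAAAAAAAAAAAAAAAAAAAAAAAAAAAAAAAAAAAAAAAAAAAAAAAAAAAAAAAAAAAAAAAAAAAAAAAAAAAAAAAAAAAAAAAAAAAAAAAAAAAAAAAAAAAAAAAAAAAAAAAAAAAAAAAAAAAAAAAAAAAAAAAAAAAAAAAAAAAAAAAAAAAAAAAAAAAAAAAAAAAAAAAAAAAAAAAAAAAAAAAAAAAAAAAAAAAAAAAAAAAAAAAAAAAAAAAAAAAAAAAAAAAAAAAAAAAAAAAAAAAAAAAAAAAAAAAAAAAAAAAAAAAAAAAAAAAAAAAAAAAAAAAAAAAAAAAAAAAAAAAAAAAAAAAAAAAAAAAAAAAAAAAAAAAAAAAAAAAAAAAAAAAAAAAAAAAAAAAAAAAAAAAAAAAAAAAAAAAAAAAAAAAAAAAAAAAAAAAAAAAAAAAAAAAAAAAAAAAAAAAAAAAAAAAAAAAAAAAAAAAAAAAAAAAAAAAAAAAAAAAAAAAAAAAAAAAAAAAAAAAAAAAAAAAAAAAAAAAAAAAAAAAAAAAAAAAAAAAAAAAAAGAAAAAAAAAAAAAAAPgAAAAAAAAAAAAAA/wAAAAAAAAAAABAB/4AAAAAAAAAAAH///+fAAAAAAAAAAP/////4AAAAAAAAAP/////+AAAAAAAAAf//////AAAAAAAAAf//////AAAAAAAAAf/////+AAAAAAAAAf////+AAAAAAAAAAf////4AAAAAAAAAAP////gAAAAAAAAAAP////AAAAAAAAAAAP////AAAAAAAAAAAP////AAAAAAAAAAAH////gAAAAAAAAAAH////wAAAAAAAAAAH////8AAAAAAAAAAH////+AAAAAAAAAAH/////AAAAAAAAAAH/////AAAAAAAAAAH/////AAAAAAAAAAH/////gAAAAAAAAAH/////wAAAAAAAAADB////4AAAAAAAAAAA////8AAAAAAAAAAAf///8AAAAAAAAAAA////8AAAAAAAAAAA////4AAAAAAAAAAA////wAAAAAAAAAAA////gAAAAAAAAAAA////AAAAAAAAAAAA///+AAAAAAAAAAAA///4AAAAAAAAAAAAf//AAAAAAAAAAAAAf+AAAAAAAAAAAAAAfwAAAAAAAAAAAAAAPwAAAAAAAAAAAAAAPgAAAAAAAAAAAAAAAAAAAAAAAAAAAAAAAAAAAAAAAAAAAAAAAAAAAAAAAAAAAAAAAAAAAAAAAAAAAAAAAAAAAAAAAAAAAAAAAAAAAAAAAAAAAAAAAAAAAAAA="/>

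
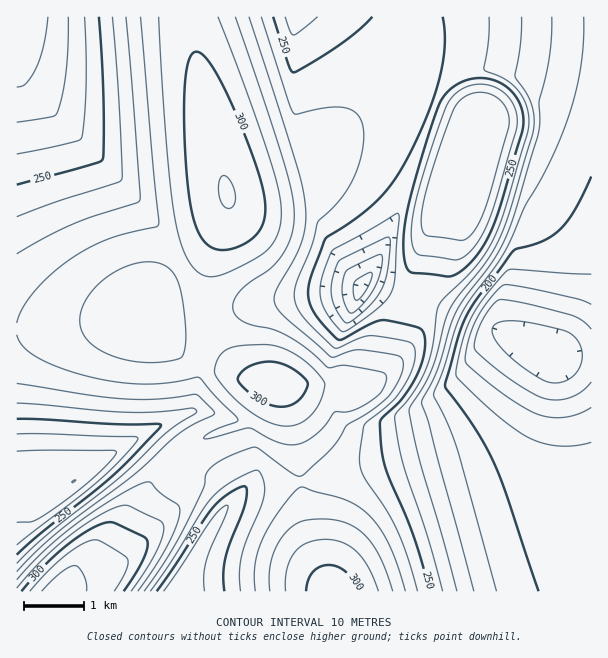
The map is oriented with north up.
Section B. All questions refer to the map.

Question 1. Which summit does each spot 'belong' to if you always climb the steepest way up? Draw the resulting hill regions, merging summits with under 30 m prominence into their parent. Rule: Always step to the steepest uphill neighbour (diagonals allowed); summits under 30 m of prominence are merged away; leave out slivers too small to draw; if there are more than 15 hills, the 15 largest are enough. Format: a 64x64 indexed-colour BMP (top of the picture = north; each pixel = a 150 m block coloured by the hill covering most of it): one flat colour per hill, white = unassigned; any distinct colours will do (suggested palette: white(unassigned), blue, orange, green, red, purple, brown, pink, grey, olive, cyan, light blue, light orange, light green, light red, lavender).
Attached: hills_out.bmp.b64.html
<image width="64" height="64" href="data:image/bmp;base64,Qk12CAAAAAAAAHYAAAAoAAAAQAAAAEAAAAABAAQAAAAAAAAIAAATCwAAEwsAABAAAAAAAAAA////ALR3HwAOf/8ALKAsACgn1gC9Z5QAS1aMAMJ34wB/f38AIr28AM++FwDox64AeLv/AIrfmACWmP8A1bDFACIiIiIiIiIiIjMzMzMzMzMzMzMzMzMzMzMzMzMzMzMzIiIiIiIiIiIiIzMzMzMzMzMzMzMzMzMzMzMzMzMzMzMiIiIiIiIiIiIjMzMzMzMzMzMzMzMzMzMzMzMzMzMzMyIiIiIiIiIiIiIzMzMzMzMzMzMzMzMzMzMzMzMzMzMzIiIiIiIiIiIiIjMzMzMzMzMzMzMzMzMzMzMzMzMzMzMiIiIiIiIiIiIiIzMzMzMzMzMzMzMzMzMzMzMzMzMzMyIiIiIiIiIiIiIjMzMzMzMzMzMzMzMzMzMzMzMzMzMzIiIiIiIiIiIiIiIzMzMzMzMzMzMzMzMzMzMzMzMzMzMiIiIiIiIiIiIiIiMzMzMzMzMzMzMzMzMzMzMzMzMzMyIiIiIiIiIiIiIiIzMzMzMzMzMzMzMzMzMzMzMzMzMzIiIiIiIiIiIiIiIhMzMzMzMzMzMzMzMzMzMzMzMzMzMiIiIiIiIiIiIiIiERMzMzMzMzMzMzMzMzMzMzMzMzMxERERIiIiIiIiIiERERERETMzMzMzMzMzMzMzMzMzMzERERESIiIiIiEREREREREREREzMzMzMzMzMzMzMzMzMREREREiIiIiERERERERERERERERMzMzMzMzMzMzMzMxEREREREiIiERERERERERERERERERETMzMzMzMzMzMzERERERERIiEREREREREREREREREREREREzMzMzMzMzMREREREREREREREREREREREREREREREREREzMzMzMzMxEREREREREREREREREREREREREREREREREREzMzMzMzERERERERERERERERERERERERERERERERERETMzMzMzMREREREREREREREREREREREREREREREREREREzMzMzMxERERERERERERERERERERERERERERERERERERMzMzMzERERERERERERERERERERERERERERERERERERETMzMzMRERERERERERERERERERERERERERERERERERERMzMzMxERERERERERERERERERERERERERERERERERERETMzMzEREREREREREREREREREREREREREREREREREREREzMzMRERERERERERERERERERERERERERERERERERERERIiIhERERERERERERERERERERERERERERERERERERESIiIiEREREREREREREREREREREREREREREREREREREiIiIiIRERERERERERERERERERERERERERERERERESIiIiIiIhEREREREREREREREREREREREREREREREREiIiIiIiIiERERERERERERERERERERERERERERERERIiIiIiIiIiIRERERERERERERERERERERERERERERIiIiIiIiIiIiIhEREREREREREREREREREREREREREiIiIiIiIiIiIiIiERERERERERERERERERERERERERIiIiIiIiIiIiIiIiIREREREREREREREREREREREREREiIiIiIiIiIiIiIiIhERERERERERERERERERERERERERIiIiIiIiIiIiIiIiERERERERERERERERERERERERERESIiIiIiIiIiIiIiIRERERERERERERERERERERERERERIiIiIiIiIiIiIiIhEREREREREREREREREREREREREREiIiIiIiIiIiIiIiERERERERERERERERERERERERERERIiIiIiIiIiIiIiIREREREREREREREREREREREREREREiIiIiIiIiIiIiIhERERERERERERERERERERERERERERIiIiIiIiIiIiIiEREREREREREREREREREREREREREREiIiIiIiIiIiIiIRERERERERERERERERERERERERERESIiIiIiIiIiIiIhEREREREREREREREREREREREREREREiIiIiIiIiIiIiERERERERERERERERERERERERERERESIiIiIiIiIiIiIRERERERERERERERERERERERERERERIiIiIiIiIiIiIhERERERERERERERERERERERERERERESIiIiIiIiIiIiERERERERERERERERERERERERERERERIiIiIiIiIiIiIREREREREREREREREREREREREREREREiIiIiIiIiIiIhERERERERERERERERERERERERERERERIiIiIiIiIiIiEREREREREREREREREREREREREREREREiIiIiIiIiIiIRERERERERERERERERERERERERERERESIiIiIiIiIiIhEREREREREREREREREREREREREREREREiIiIiIiIiIiERERERERERERERERERERERERERERERESIiIiIiIiIiIREREREREREREREREREREREREREREREREiIiIiIiIiEREREREREREREREREREREREREREREREREREiIiIhERERERERERERERERERERERERERERERERERERERERERERERERERERERERERERERERERERERERERERERERERERERERERERERERERERERERERERERERERERERERERERERERERERERERERERERERERERERERERERERERERERERERERERERERERERERERERERERERERERERERERERERERERERERERERERERERERERERERERERERERERERERERERERERERERER"/>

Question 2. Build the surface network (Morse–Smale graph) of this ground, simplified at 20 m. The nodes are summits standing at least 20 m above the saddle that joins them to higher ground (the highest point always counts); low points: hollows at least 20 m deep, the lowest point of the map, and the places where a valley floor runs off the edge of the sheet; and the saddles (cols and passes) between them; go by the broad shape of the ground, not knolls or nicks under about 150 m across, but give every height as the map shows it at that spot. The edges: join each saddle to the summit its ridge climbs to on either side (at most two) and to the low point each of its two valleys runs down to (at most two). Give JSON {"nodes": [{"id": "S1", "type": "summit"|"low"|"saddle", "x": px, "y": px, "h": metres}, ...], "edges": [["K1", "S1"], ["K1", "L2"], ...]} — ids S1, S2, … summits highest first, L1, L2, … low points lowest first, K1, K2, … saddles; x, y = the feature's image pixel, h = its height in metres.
{"nodes": [
{"id": "S1", "type": "summit", "x": 57, "y": 590, "h": 324},
{"id": "S2", "type": "summit", "x": 227, "y": 192, "h": 311},
{"id": "S3", "type": "summit", "x": 275, "y": 383, "h": 308},
{"id": "S4", "type": "summit", "x": 333, "y": 590, "h": 305},
{"id": "S5", "type": "summit", "x": 455, "y": 182, "h": 279},
{"id": "L1", "type": "low", "x": 554, "y": 356, "h": 152},
{"id": "L2", "type": "low", "x": 362, "y": 288, "h": 205},
{"id": "L3", "type": "low", "x": 17, "y": 18, "h": 210},
{"id": "L4", "type": "low", "x": 71, "y": 482, "h": 220},
{"id": "L5", "type": "low", "x": 176, "y": 590, "h": 231},
{"id": "K1", "type": "saddle", "x": 182, "y": 264, "h": 287},
{"id": "K2", "type": "saddle", "x": 201, "y": 360, "h": 285},
{"id": "K3", "type": "saddle", "x": 168, "y": 464, "h": 278},
{"id": "K4", "type": "saddle", "x": 300, "y": 482, "h": 270},
{"id": "K5", "type": "saddle", "x": 432, "y": 113, "h": 249},
{"id": "K6", "type": "saddle", "x": 401, "y": 297, "h": 243}],
"edges": [["K1", "S2"], ["K1", "L2"], ["K1", "L3"], ["K2", "S2"], ["K2", "S3"], ["K2", "L2"], ["K2", "L4"], ["K3", "S1"], ["K3", "S3"], ["K3", "L4"], ["K3", "L5"], ["K4", "S3"], ["K4", "S4"], ["K4", "L1"], ["K4", "L5"], ["K5", "S2"], ["K5", "S5"], ["K5", "L1"], ["K5", "L2"], ["K6", "S3"], ["K6", "S5"], ["K6", "L1"], ["K6", "L2"]]}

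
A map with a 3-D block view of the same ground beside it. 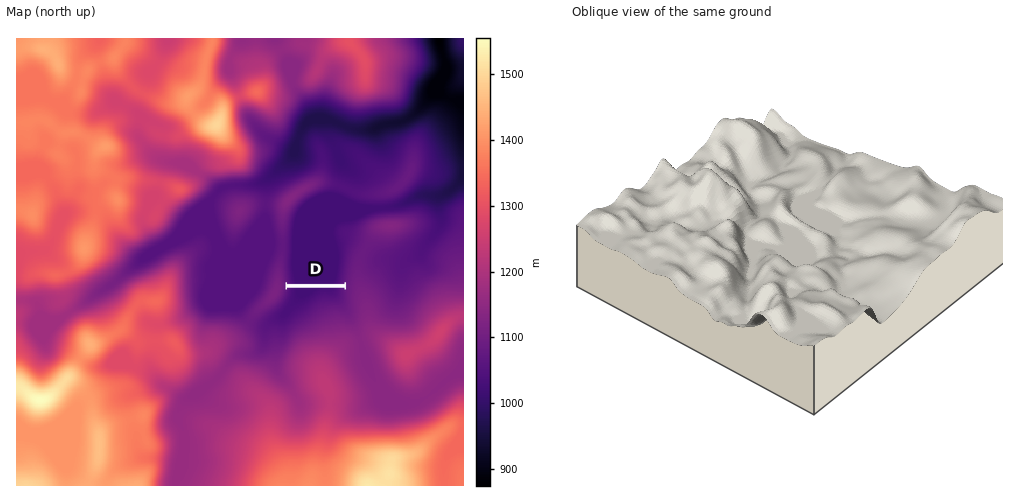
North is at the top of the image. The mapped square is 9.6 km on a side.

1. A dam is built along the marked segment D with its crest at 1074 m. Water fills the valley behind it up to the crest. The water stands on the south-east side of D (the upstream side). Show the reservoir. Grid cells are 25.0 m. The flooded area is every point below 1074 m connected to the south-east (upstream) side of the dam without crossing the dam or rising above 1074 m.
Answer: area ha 102.8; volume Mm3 24.3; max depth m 51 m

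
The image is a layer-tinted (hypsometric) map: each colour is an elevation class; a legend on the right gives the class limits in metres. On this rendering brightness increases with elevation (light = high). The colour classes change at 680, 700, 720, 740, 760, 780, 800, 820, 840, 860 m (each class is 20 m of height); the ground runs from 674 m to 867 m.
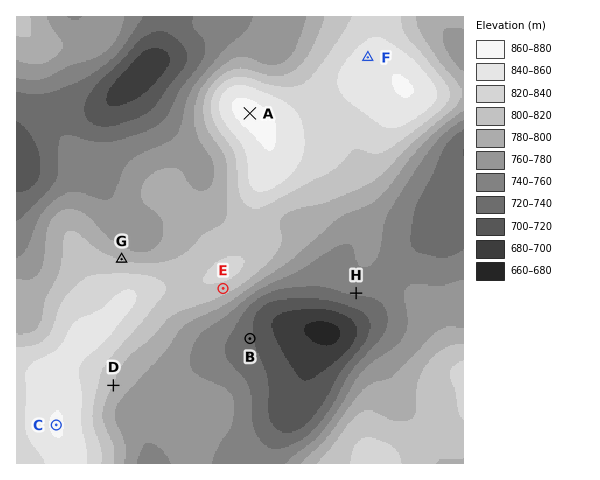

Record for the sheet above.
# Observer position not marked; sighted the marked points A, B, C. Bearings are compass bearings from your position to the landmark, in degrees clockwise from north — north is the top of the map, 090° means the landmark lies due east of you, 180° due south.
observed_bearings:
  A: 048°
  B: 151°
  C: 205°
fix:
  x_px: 167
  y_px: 188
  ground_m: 785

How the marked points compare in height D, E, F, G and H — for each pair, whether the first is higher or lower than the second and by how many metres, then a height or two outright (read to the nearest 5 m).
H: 105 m lower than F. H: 65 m lower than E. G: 55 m higher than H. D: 55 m higher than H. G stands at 800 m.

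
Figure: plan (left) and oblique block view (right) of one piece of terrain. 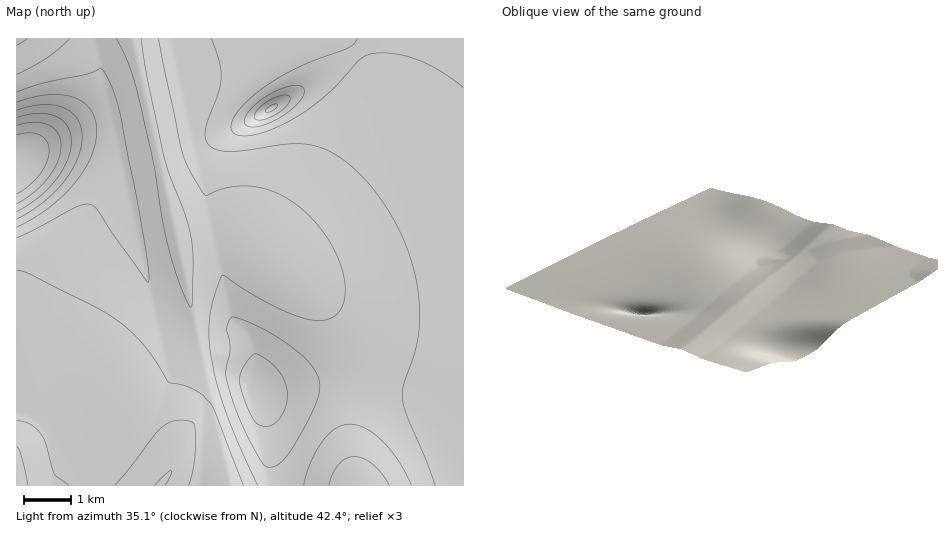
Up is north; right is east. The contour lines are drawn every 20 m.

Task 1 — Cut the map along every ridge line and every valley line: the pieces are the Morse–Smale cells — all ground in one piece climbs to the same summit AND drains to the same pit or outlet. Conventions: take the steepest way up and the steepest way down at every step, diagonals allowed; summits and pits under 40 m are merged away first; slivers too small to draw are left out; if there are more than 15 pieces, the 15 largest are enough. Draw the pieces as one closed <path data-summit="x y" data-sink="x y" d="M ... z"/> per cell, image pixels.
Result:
<path data-summit="17 485" data-sink="271 109" d="M463 38l-331 1 44 191 21 112 0 14-8 17-8 28-2 24 4 22-7 16 37 7 9 6 7 10 43 0 1-13-6-54-8-30 11 3 59-11 34-1 36 4 65 20z"/><path data-summit="17 485" data-sink="18 162" d="M131 38l-115 1 1 447 211-1-1-4-14-11-37-8 7-15-4-22 2-24 8-28 8-17 0-14-21-112z"/><path data-summit="361 485" data-sink="271 109" d="M363 380l-34 1-51 9-18 1 7 28 6 66 190 1 1-81-30-11-35-10z"/>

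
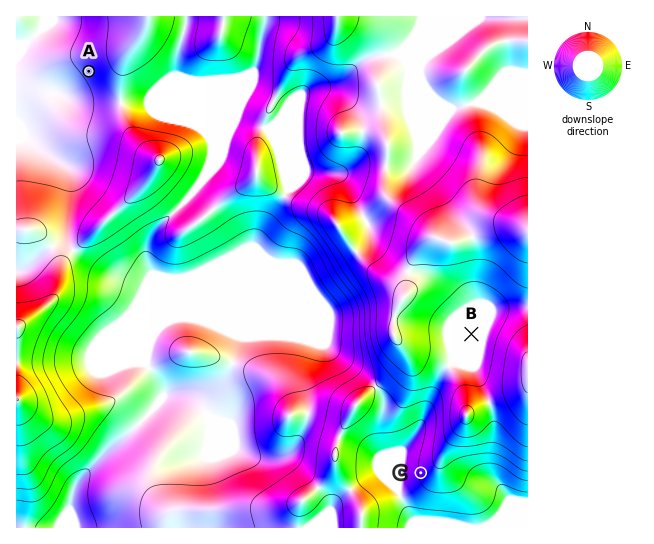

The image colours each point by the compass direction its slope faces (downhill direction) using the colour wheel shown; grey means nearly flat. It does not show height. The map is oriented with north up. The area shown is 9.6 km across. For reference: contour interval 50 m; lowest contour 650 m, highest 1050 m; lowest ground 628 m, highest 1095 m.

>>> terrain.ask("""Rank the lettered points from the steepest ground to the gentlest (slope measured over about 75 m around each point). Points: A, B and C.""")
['C', 'A', 'B']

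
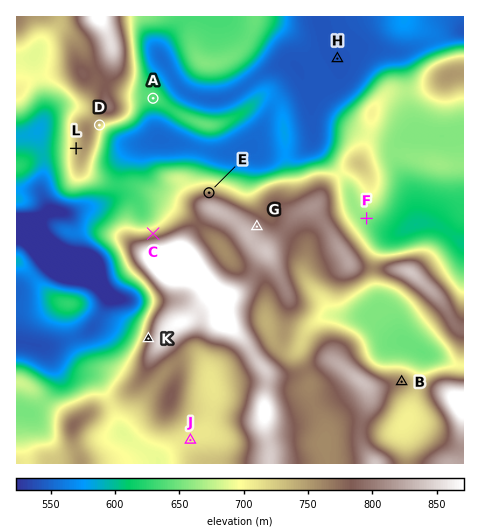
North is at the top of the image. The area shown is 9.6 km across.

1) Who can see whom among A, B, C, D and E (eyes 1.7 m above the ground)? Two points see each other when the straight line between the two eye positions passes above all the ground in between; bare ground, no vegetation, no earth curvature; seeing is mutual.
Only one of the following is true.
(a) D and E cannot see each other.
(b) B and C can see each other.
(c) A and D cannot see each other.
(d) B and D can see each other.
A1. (c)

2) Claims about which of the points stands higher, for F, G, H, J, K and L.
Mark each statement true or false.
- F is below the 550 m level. false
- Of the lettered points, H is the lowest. true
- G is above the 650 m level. true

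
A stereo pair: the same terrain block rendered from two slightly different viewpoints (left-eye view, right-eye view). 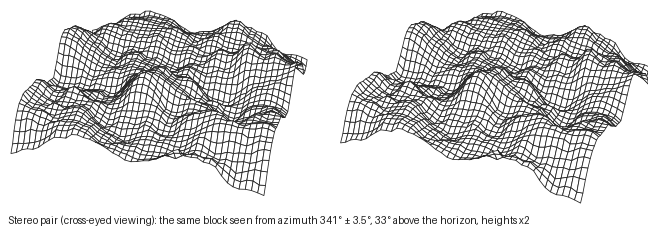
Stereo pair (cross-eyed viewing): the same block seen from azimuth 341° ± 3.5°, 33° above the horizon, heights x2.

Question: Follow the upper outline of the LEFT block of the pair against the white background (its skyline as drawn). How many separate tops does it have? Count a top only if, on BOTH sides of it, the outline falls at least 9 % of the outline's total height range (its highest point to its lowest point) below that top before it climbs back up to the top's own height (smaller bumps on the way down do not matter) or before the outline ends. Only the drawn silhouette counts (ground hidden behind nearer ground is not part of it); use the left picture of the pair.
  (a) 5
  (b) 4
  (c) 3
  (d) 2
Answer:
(d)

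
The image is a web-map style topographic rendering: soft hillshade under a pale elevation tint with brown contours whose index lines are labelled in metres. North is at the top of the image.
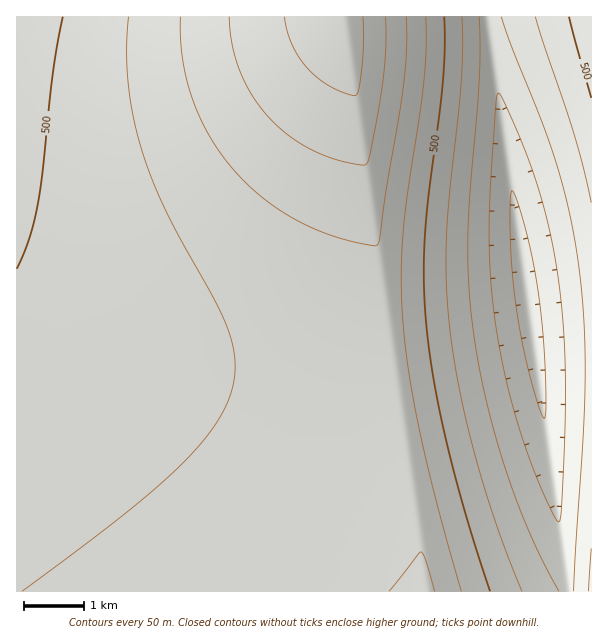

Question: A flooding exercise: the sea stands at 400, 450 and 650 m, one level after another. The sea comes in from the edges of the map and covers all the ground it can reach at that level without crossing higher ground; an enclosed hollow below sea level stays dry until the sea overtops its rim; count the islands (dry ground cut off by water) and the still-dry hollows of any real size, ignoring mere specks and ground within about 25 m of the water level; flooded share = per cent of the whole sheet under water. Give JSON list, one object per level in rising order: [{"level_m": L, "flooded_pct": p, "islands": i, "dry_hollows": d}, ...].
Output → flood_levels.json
[{"level_m": 400, "flooded_pct": 13, "islands": 0, "dry_hollows": 0}, {"level_m": 450, "flooded_pct": 20, "islands": 0, "dry_hollows": 0}, {"level_m": 650, "flooded_pct": 95, "islands": 0, "dry_hollows": 0}]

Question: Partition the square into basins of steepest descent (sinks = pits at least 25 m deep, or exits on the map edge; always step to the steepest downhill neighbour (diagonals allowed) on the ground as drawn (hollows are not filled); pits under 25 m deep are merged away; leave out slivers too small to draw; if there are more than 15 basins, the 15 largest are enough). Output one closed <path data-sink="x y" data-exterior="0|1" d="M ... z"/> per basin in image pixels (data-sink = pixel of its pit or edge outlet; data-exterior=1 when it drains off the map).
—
<path data-sink="17 17" data-exterior="1" d="M342 16l-326 1 1 575 409-1z"/><path data-sink="528 305" data-exterior="0" d="M591 16l-248 1 47 336 36 239 166-1z"/>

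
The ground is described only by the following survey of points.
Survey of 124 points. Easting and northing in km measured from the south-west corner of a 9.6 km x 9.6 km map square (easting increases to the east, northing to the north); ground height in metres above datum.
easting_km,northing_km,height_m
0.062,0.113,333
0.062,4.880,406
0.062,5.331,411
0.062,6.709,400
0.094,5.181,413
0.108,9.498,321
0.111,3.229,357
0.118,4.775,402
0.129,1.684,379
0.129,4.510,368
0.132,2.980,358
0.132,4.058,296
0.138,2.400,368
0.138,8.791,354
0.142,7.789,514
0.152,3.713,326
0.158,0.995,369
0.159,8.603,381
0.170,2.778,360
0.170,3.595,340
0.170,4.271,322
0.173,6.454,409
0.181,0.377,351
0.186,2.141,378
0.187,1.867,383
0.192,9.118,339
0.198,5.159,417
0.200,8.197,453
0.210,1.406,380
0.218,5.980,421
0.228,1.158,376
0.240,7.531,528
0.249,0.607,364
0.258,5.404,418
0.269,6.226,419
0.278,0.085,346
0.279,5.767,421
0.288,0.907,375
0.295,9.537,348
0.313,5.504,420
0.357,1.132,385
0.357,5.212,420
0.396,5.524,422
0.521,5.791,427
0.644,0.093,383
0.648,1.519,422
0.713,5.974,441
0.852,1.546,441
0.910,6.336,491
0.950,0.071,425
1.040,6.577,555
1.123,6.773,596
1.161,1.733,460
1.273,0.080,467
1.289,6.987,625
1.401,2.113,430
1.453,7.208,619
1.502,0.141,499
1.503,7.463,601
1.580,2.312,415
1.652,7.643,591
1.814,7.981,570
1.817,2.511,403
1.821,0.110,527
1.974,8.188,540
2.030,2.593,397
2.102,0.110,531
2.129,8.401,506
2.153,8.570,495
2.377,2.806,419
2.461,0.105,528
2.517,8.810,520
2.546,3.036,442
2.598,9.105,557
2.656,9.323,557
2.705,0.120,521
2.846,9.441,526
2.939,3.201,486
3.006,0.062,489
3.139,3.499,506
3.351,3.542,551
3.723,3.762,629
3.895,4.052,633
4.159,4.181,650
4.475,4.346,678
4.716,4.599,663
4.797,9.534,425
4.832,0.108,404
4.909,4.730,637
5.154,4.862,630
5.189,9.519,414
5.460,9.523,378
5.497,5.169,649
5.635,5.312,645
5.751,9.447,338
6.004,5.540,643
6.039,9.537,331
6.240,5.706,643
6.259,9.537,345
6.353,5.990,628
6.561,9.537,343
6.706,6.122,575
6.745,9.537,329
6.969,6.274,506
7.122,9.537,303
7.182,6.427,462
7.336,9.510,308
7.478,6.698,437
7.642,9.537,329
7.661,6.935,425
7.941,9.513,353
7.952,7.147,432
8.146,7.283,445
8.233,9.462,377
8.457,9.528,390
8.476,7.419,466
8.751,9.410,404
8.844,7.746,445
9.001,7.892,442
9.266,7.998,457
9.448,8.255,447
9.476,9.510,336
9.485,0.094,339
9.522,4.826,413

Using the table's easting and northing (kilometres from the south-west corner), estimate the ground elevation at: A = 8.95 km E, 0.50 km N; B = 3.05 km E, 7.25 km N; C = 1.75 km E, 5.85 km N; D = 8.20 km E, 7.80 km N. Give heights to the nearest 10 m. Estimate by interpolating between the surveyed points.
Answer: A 350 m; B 540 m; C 530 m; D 410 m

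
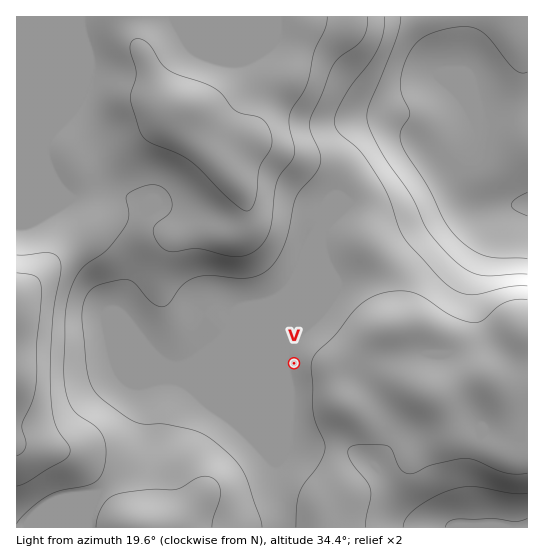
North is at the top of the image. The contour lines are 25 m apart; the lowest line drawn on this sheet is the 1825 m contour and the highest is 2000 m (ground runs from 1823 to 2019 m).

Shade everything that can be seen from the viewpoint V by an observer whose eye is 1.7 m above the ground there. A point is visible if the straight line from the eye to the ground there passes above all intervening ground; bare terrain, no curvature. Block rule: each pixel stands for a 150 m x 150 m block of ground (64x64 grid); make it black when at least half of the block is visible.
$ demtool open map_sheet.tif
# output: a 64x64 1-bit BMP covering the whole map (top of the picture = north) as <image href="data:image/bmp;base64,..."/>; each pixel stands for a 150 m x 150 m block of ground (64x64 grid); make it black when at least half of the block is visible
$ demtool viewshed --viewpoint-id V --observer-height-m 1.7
<image width="64" height="64" href="data:image/bmp;base64,Qk0+AgAAAAAAAD4AAAAoAAAAQAAAAEAAAAABAAEAAAAAAAACAAATCwAAEwsAAAIAAAAAAAAA////AAAAAAAAAPA/wAAAAAAD8B/AAAAAAAfwP/wAAAAAB/A//gAAAAAP4P/+AAAAAA4B//8AAAAAfwP//wAAAAD/B//+AAAAMf+P//wAAAB/////+AAAAH/////4AAAAf/////AAAAB/////8AAAAH/////4AAAAf/////wAAAB//3///gAAAH//f///AAAA//////8AAAD//////wAAAP/////+AAAA//////4AAAD//9///AAAAP/4H//wAAAA/+Af/+AgAAD/wB//8DAAAP/AH//4EAAA/4A///gAAAB/gD///AAAAH+AP//8AAAAf4B///4AAAA/wD///gAAAB/gP///AAAAD/A///+AAAAP+D////AAAAf8H///8AAAAfwP///gAAAAeAAP/4AAAAAYAAf+AAAAAAAAB/8AAAAAAAAH/wAAAAAAAAf/gAAAAAAAD/+AAAAAAAAD/8AAAAAAAAP/wAAAAAAAA/+AAAAAAAAD/gAAAAAAAAPwAAAAAAAAA4AAAAAAAAAAAAAAAAAAAAAAAAAAAAAAAAAAAAAAAAAAAAAAAAAAAAAAAAAAAAAAAAAAAAAAAAAAAAAAAAAAAAA4AAAAAAAAABwAAAAAAAAABAAAAAAAAAAGAAAAAAAAAAfgAAAAAAAAB/AAAAAAAAAP+AAAAAAAAA/wAAAAAAAAAAAAAA=="/>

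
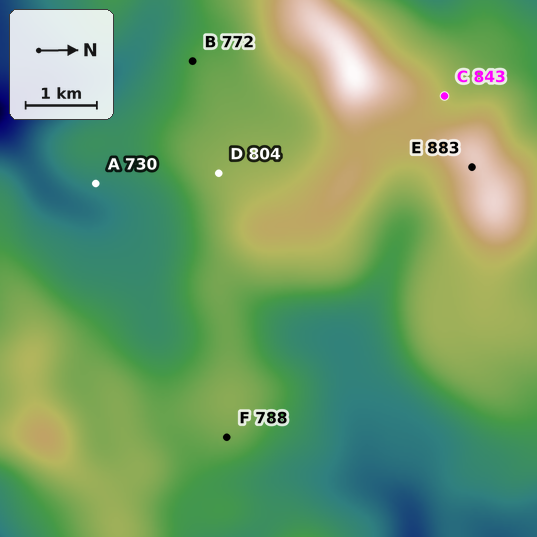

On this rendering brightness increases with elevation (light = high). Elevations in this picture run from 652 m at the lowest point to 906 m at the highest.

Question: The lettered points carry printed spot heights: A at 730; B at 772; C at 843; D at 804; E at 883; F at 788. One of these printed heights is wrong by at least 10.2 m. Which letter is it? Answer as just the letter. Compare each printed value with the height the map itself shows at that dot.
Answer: C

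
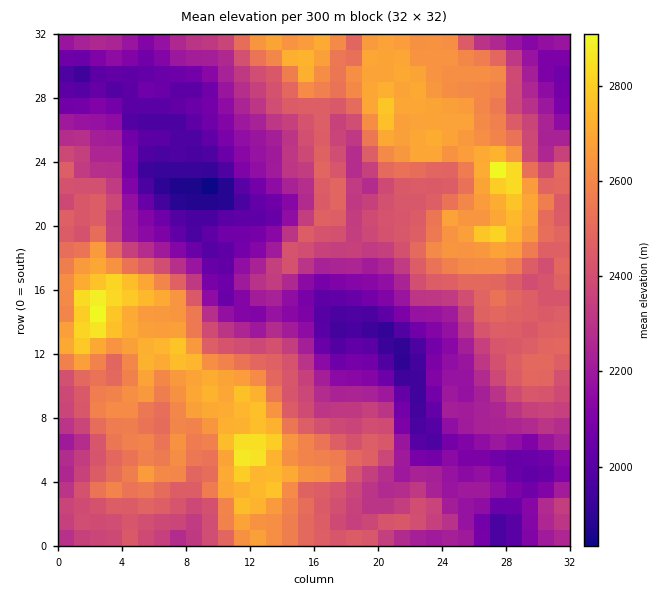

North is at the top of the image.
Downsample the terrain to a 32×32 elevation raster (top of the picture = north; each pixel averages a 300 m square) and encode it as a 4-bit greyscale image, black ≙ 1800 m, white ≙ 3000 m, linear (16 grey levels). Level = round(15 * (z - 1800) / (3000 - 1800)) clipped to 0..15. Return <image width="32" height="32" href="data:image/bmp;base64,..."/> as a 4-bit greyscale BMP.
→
<image width="32" height="32" href="data:image/bmp;base64,Qk12AgAAAAAAAHYAAAAoAAAAIAAAACAAAAABAAQAAAAAAAACAAATCwAAEwsAABAAAAAAAAAAAAAAABEREQAiIiIAMzMzAERERABVVVUAZmZmAHd3dwCIiIgAmZmZAKqqqgC7u7sAzMzMAN3d3QDu7u4A////AGd3h3Z3mrqpiIh2VVVCNFZ3d4h3d6uqqYd3iIdlMjRmd4iIiHisy6mIdmd3VUM0Z2iamZiKvMyoiHZmZVVUQ0Vniauqmb3MuqqHZVVUVDM0Z4maqpm93KqqmHVDREMzNFaJqpqqzd26mIiFIkRFRFVnmqmaq8zMmId3dCJVVWZmeKqpmru8yodnd2MjVVZnd3iqq6q8vMmHZWVTI1VWeIeJmauru7uph1REMiRVZ4mYq6msvMqpmIZDQyEkRWiJmLy6u8y4h3h1MjMhI0V4iJm93Lu7l2ZWVDIiEjRWiIiIrey7u5ZURUQyIjRVV4mIiK3tzLuENFVEMzNFZneJmIirzcuodDVnZERERYiJmYeIq7qYdlM0V4ZWZWeJqqqoiZm5dlQyM0WId3d4mrq7uoiIl1RDIzNEaIh3iImrzcuZiIdUMiIzM0eId4iJu7vLmHiHUyEREjNGiXeIiJq7y6iIh0IREBM0Vol2eIiJvduJh2YyESEkRWeYZ5mZmr7ZeXdmQiIiNFVnh2iru6u8t2dmVTMyI0RVaIdpu7u7qpdVVVQiIjNFVniHesu7u6qHVDNDMzMzRmeIiJvLu7updlQyMjMzM1Z4mqmru7uqqnZDIjMzMzRXeKypq7u7qqp1QzNEQ0VVaJrMuZu7qqqpdURVZlRWZ3m7q7qbu6qoZlRV"/>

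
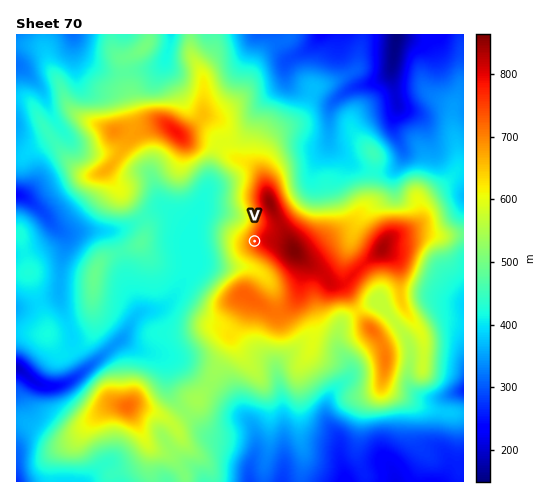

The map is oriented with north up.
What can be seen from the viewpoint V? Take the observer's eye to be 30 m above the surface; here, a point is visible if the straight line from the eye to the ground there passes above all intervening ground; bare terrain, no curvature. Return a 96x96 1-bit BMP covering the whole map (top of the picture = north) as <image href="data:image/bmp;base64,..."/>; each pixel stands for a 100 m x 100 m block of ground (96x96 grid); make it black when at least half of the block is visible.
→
<image width="96" height="96" href="data:image/bmp;base64,Qk2+BAAAAAAAAD4AAAAoAAAAYAAAAGAAAAABAAEAAAAAAIAEAAATCwAAEwsAAAIAAAAAAAAA////AAAAAAAAAAAAAAAAAAAAAAAAAAAAAAAAAAAAAAAAAAAAAAAAAAAAAAAAAAAAAAAAAAAAAAAAAAAAAAAAAAAAAAAAAAAAAAAAAAAAAAAAAAAHAAAAAAAAAAAAAAAOAAAAAAAAAAAAAAAOAAAAAAAAAAAAAAAcEAAAAAAAAAAYAAAYMAAAAAAAAAB8AAAYMAAAAAAAAAD+AAA4YAAAAAAAAAD/AAA44AAAAAAAAAD/gAB/4AAAAAAAAAD/wAD/wAAAAAAAAAD/4AH/wAAAAAAAAAD/8B//wAAAAAAAAAD/+D//gAAAAAAAAADH+D//gAAAAAAAAAAAfH//gAAAAAAAAAAAHn//gAAAAAAAAAAAD///AAAAAAAAAAAAH///AAAAAAAAAAAAP///AAAAAAAAAAAA////AAAAAAAAAAAB////AAAAAAAAAAAD////gAAAAAAAAAAH////gAAAAAAAAAAH////wAAAAAAAAAAP//8/wAAAAAAAAAB/4P8/wAAAAAAAAAD/4P//4AAAAAAAAAD/wP//8AAAAAAAAAD/gP//8wAAAAAAAAD/AP///4ABgAAAAAD+Af///4ADwAAAAAA8AP///4AP4AAAAAA4AP///8A/8AAAAAB4AP//////8AAAAAB4AP//////8AAAAAB4AP//////8AAAAAD8AP//////8AAAAAD8AP//////8AAAAAD8AP/////84AAAAAD+AP/////w4AAAAAD+AH/////gwAAAAAD+AH///+PgwAAAAAD/AH///+PhwAAAAAD/AH///+PwwAAAAAD/gH///+f8AAAAAAD/wH///+f8AAAAAAD/8H5////4AAAAAAD///5////4AAAAAAD////////+AAAAAAD//H//////AAAAAAD/cH//////AAAAAAD+AD/////+AAAAAADwAD/////+AAAAAADAAB/////8AAAAAAAAAA/////8AAAAAAAAAA/////wAAAAAAAAAH////8AAAAAAAAAAf////8AAAAAAAAAAP////8AAAAAAAAAAH////+AAAAAAAAAAD////+AAAAAAAAAAA/////AAAAAAAAAAA/////AAAAAAAAAAAf///+AAAAAAAAAAAP///4AAAAAAAAAAAP///wAAAAAAAAAAA////4AAAAAAAAAAA////8AAAAAAAAAAA////8AAAAAAAAAAAf/B/+AAAAAAAAAAAGAA/+AAAAAAAAAAAAAAf+AAAAAAAAAAAAAAf+AAAAAAAAAAAAAAP+AAAAAAAAAAAAAAPuAAAAAAAAAAAAAAGCAAAAAAAAAAAAAAOAAAAAAAAAAAAAAAOAAAAAAAAAAAAAAAOAAAAAAAAAAAAAAAOAAAAAAAAAAAAAAAOAAAAAAAAAAAAAAAAAAAAAAAAAAAAAAAAAAAAAAAAAAAAAAAAAAAAAAAAAAAAAAAAAAAAAAAAAAAAAAAAAAAAAAAAAAAAAAAAAAAAAAAAAAAAAAAAAAAAAAAAAAAAAAAAAAAAAAAAAAAAAAAAAAAAAAAAA="/>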